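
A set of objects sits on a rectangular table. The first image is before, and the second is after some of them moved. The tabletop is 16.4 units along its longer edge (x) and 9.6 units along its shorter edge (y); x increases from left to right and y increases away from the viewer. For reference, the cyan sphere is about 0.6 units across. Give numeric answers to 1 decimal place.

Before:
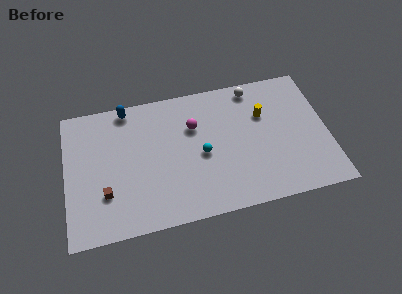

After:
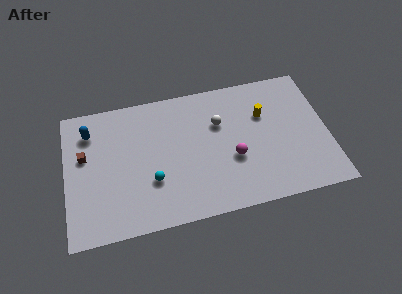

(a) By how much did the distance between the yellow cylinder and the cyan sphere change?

+3.4

They were about 4.5 units apart before and 7.9 after — 3.4 units further apart.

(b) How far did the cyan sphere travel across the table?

3.4

The cyan sphere was near (8.5, 4.4) before and (5.3, 3.2) after, so it travelled √(3.2² + 1.2²) ≈ 3.4 units.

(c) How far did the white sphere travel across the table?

3.1

The white sphere was near (12.0, 8.5) before and (9.7, 6.4) after, so it travelled √(2.3² + 2.1²) ≈ 3.1 units.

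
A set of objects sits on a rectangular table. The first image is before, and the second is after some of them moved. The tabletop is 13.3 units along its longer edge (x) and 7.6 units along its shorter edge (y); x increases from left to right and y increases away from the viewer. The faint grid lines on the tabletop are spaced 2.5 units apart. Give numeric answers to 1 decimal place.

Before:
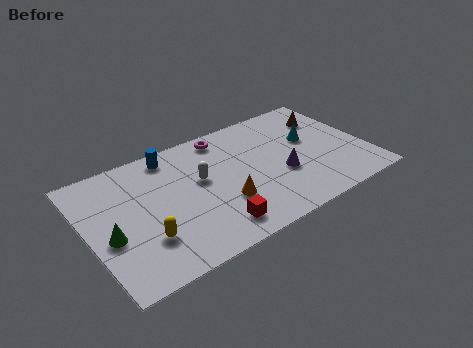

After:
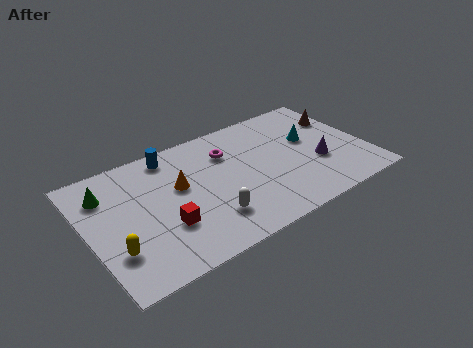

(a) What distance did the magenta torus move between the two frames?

1.1

The magenta torus moved from about (6.9, 6.6) to (6.9, 5.5), a distance of √(0.0² + 1.1²) ≈ 1.1.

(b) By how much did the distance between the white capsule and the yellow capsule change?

+0.7

They were about 3.7 units apart before and 4.4 after — 0.7 units further apart.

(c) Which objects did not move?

the blue cylinder and the cyan cone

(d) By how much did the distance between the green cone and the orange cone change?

-1.8

They were about 5.3 units apart before and 3.5 after — 1.8 units closer together.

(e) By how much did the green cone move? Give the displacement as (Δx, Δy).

(0.2, 2.6)

The green cone was at about (0.9, 3.1) and moved to about (1.1, 5.7).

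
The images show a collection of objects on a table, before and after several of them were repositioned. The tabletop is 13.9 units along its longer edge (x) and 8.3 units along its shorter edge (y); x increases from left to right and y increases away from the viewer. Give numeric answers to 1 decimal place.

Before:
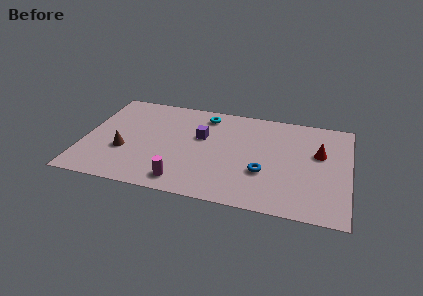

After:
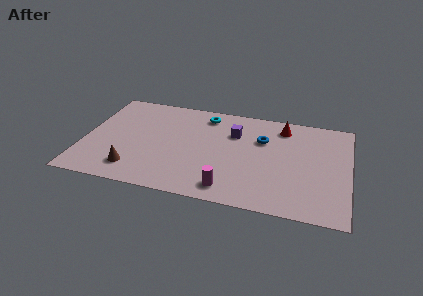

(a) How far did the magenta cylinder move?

2.4

From (5.4, 1.2) to (7.8, 1.2), the magenta cylinder covered √(2.4² + 0.0²) ≈ 2.4 units.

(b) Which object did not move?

the cyan torus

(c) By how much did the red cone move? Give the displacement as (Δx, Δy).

(-2.0, 1.8)

The red cone started near (12.3, 5.1) and ended near (10.3, 6.9).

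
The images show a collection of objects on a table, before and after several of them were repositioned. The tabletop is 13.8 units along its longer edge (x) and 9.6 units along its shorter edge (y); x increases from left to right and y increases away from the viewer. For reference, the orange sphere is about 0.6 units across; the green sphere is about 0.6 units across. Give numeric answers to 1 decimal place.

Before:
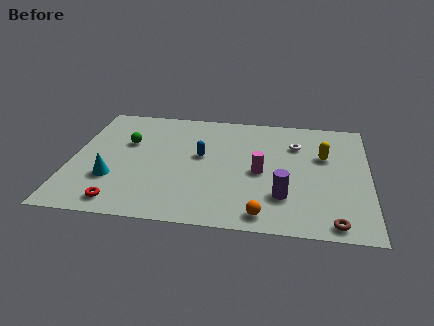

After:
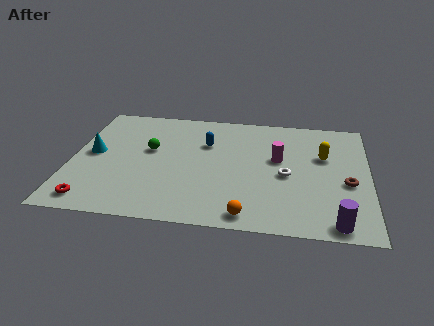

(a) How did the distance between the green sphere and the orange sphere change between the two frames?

-1.6

Before: roughly 8.2 units apart; after: 6.6. That's 1.6 units closer together.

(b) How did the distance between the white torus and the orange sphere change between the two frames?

-2.3

Before: roughly 6.0 units apart; after: 3.7. That's 2.3 units closer together.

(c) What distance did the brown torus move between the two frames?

3.2

The brown torus was near (12.2, 0.9) before and (12.8, 4.0) after, so it travelled √(0.6² + 3.1²) ≈ 3.2 units.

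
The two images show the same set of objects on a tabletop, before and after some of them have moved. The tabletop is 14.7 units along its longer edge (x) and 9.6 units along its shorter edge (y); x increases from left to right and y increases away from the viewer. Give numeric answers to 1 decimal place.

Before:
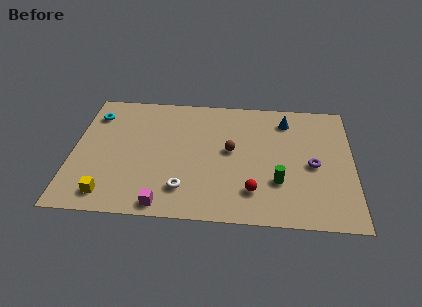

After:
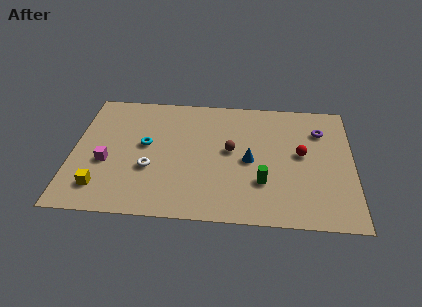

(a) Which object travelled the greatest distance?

the magenta cube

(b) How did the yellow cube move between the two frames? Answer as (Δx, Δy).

(-0.4, 0.5)

The yellow cube started near (2.0, 1.4) and ended near (1.6, 1.9).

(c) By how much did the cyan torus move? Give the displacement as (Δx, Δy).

(2.8, -2.2)

From the two frames, the cyan torus sits at roughly (1.0, 7.5) before and (3.8, 5.3) after.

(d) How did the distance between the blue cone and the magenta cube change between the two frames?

-1.8

They were about 9.3 units apart before and 7.5 after — 1.8 units closer together.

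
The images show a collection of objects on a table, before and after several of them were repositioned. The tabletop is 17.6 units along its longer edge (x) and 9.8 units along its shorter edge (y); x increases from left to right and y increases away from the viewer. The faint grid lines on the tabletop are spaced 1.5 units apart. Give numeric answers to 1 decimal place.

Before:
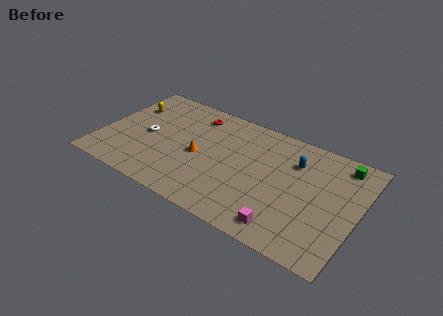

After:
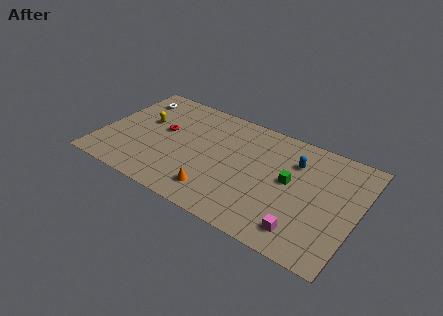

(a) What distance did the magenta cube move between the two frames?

1.2

From (13.2, 1.4) to (14.4, 1.7), the magenta cube covered √(1.2² + 0.3²) ≈ 1.2 units.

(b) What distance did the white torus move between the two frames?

3.5

The white torus was near (3.1, 4.7) before and (1.6, 7.9) after, so it travelled √(1.5² + 3.2²) ≈ 3.5 units.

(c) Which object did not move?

the blue capsule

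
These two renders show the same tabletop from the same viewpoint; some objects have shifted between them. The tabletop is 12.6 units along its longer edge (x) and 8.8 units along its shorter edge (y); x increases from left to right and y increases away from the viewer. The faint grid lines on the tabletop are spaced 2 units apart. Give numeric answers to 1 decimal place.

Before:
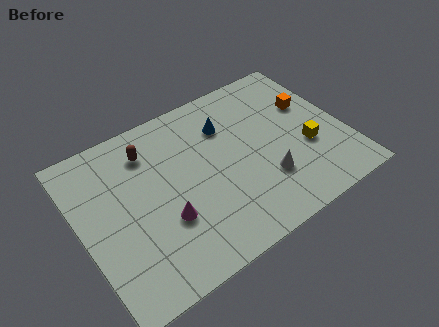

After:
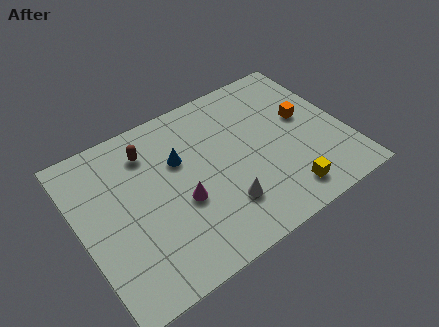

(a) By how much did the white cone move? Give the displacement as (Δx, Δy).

(-2.1, -0.3)

The white cone started near (8.5, 2.6) and ended near (6.4, 2.3).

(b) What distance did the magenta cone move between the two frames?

1.0

From (3.7, 3.0) to (4.6, 3.5), the magenta cone covered √(0.9² + 0.5²) ≈ 1.0 units.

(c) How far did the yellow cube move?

2.4

From (10.7, 3.3) to (9.2, 1.4), the yellow cube covered √(1.5² + 1.9²) ≈ 2.4 units.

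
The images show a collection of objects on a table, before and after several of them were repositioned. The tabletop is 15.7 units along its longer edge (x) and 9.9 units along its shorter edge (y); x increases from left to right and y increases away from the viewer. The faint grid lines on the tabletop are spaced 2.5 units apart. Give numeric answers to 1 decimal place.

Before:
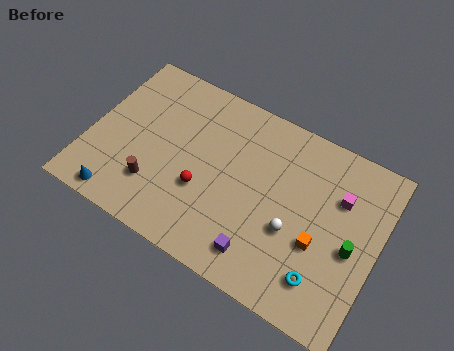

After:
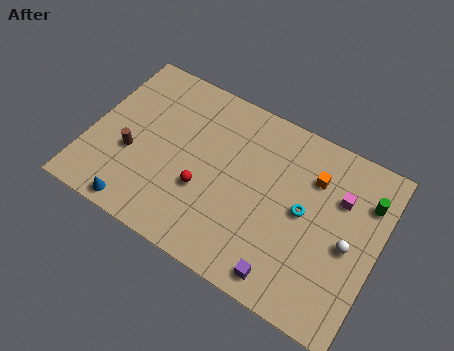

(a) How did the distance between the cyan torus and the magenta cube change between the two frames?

-2.3

Before: roughly 4.7 units apart; after: 2.4. That's 2.3 units closer together.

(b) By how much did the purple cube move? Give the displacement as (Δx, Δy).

(1.4, -0.5)

The purple cube started near (9.9, 1.7) and ended near (11.3, 1.2).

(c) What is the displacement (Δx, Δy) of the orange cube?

(-0.8, 3.4)

From the two frames, the orange cube sits at roughly (12.7, 3.8) before and (11.9, 7.2) after.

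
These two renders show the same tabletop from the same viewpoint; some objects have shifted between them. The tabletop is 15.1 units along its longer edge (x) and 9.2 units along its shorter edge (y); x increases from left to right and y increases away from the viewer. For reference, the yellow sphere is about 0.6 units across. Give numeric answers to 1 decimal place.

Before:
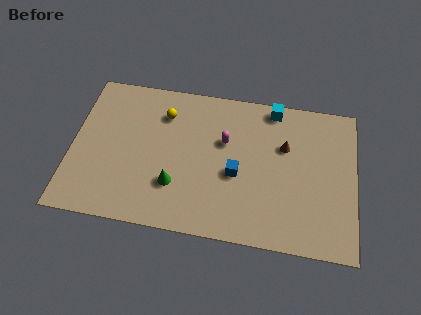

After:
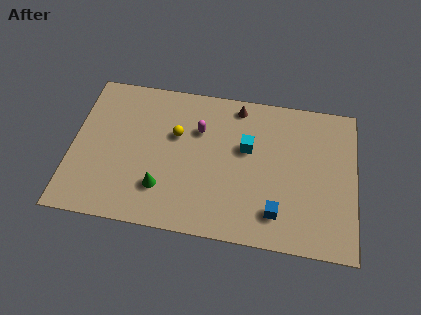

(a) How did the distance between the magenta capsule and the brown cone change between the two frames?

-0.5

They were about 3.2 units apart before and 2.7 after — 0.5 units closer together.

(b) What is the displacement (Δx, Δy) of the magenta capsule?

(-1.4, 0.5)

The magenta capsule was at about (8.1, 5.8) and moved to about (6.7, 6.3).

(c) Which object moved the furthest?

the brown cone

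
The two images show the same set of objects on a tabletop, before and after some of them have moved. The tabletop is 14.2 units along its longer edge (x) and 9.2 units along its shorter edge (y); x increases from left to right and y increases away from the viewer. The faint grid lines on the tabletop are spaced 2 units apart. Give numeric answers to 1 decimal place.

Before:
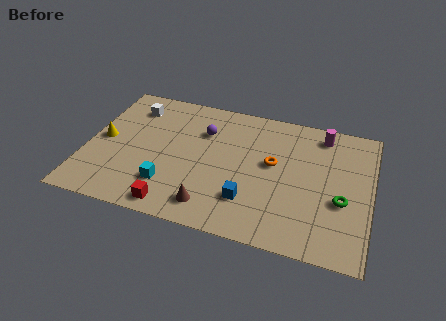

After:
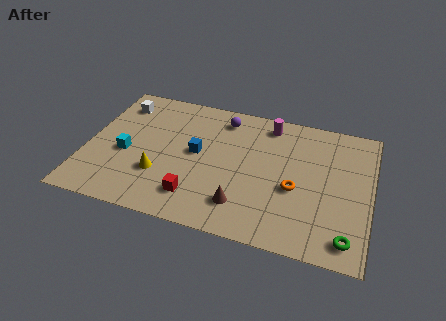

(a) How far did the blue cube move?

3.8

From (8.3, 2.4) to (5.5, 4.9), the blue cube covered √(2.8² + 2.5²) ≈ 3.8 units.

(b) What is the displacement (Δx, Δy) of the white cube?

(-0.7, 0.1)

The white cube was at about (2.0, 7.3) and moved to about (1.3, 7.4).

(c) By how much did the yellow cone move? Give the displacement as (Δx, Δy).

(3.0, -1.7)

The yellow cone was at about (0.8, 4.6) and moved to about (3.8, 2.9).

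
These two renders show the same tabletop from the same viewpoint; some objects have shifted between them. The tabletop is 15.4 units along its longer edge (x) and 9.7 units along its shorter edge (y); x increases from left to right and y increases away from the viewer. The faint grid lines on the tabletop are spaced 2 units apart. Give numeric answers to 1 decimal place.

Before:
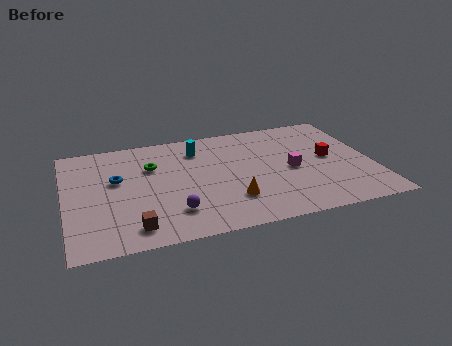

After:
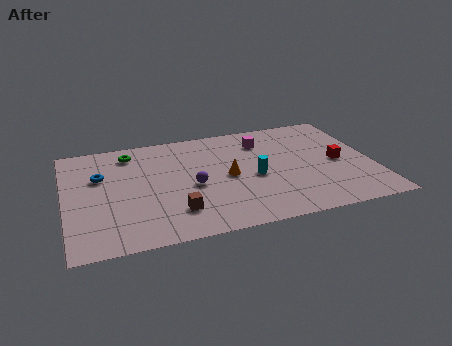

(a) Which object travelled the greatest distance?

the cyan cylinder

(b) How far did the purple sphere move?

2.3

From (5.2, 2.3) to (6.3, 4.3), the purple sphere covered √(1.1² + 2.0²) ≈ 2.3 units.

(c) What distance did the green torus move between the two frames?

1.8

The green torus moved from about (4.4, 6.6) to (3.4, 8.1), a distance of √(1.0² + 1.5²) ≈ 1.8.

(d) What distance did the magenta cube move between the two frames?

3.2

From (11.3, 4.5) to (10.1, 7.5), the magenta cube covered √(1.2² + 3.0²) ≈ 3.2 units.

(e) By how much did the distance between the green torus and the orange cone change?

+0.4

Before: roughly 5.4 units apart; after: 5.8. That's 0.4 units further apart.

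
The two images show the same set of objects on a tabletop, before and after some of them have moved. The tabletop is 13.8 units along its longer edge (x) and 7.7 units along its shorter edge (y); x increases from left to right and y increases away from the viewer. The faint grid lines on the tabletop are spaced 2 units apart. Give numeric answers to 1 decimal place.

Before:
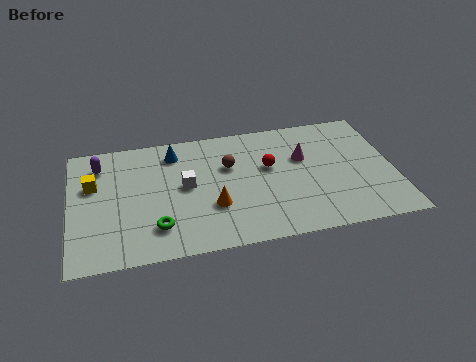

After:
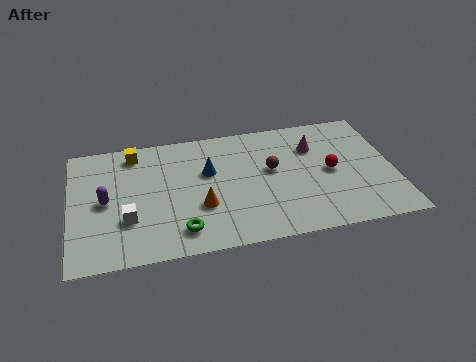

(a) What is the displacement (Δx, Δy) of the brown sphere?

(1.8, -0.6)

The brown sphere was at about (6.8, 5.0) and moved to about (8.6, 4.4).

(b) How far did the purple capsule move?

2.3

The purple capsule was near (1.3, 6.1) before and (1.5, 3.8) after, so it travelled √(0.2² + 2.3²) ≈ 2.3 units.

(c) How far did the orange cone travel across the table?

0.5

From (6.0, 2.6) to (5.5, 2.7), the orange cone covered √(0.5² + 0.1²) ≈ 0.5 units.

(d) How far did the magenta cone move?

0.8

The magenta cone was near (10.0, 4.9) before and (10.5, 5.5) after, so it travelled √(0.5² + 0.6²) ≈ 0.8 units.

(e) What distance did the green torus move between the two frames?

1.1

From (3.6, 1.8) to (4.6, 1.4), the green torus covered √(1.0² + 0.4²) ≈ 1.1 units.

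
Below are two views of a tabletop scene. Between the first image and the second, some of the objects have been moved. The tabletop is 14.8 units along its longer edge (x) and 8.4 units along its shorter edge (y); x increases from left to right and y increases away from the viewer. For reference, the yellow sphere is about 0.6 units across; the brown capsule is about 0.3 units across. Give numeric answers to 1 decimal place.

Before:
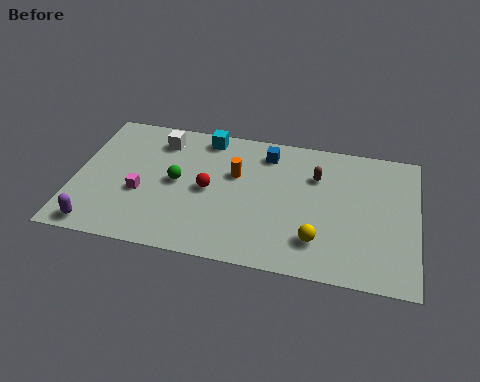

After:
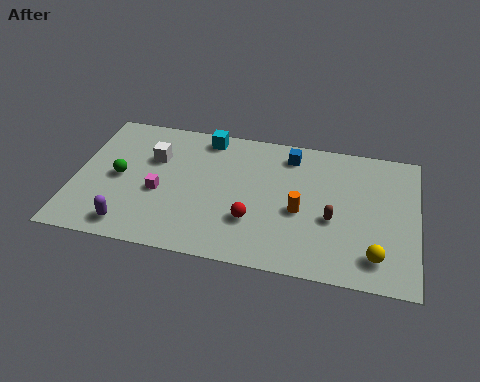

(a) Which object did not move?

the cyan cube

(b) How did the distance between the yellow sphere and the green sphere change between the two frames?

+4.9

They were about 6.6 units apart before and 11.5 after — 4.9 units further apart.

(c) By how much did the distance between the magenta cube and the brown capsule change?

-0.4

Before: roughly 7.9 units apart; after: 7.5. That's 0.4 units closer together.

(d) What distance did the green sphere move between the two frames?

2.5

The green sphere was near (4.4, 4.3) before and (1.9, 4.1) after, so it travelled √(2.5² + 0.2²) ≈ 2.5 units.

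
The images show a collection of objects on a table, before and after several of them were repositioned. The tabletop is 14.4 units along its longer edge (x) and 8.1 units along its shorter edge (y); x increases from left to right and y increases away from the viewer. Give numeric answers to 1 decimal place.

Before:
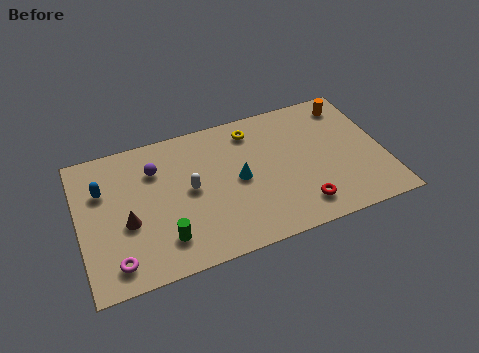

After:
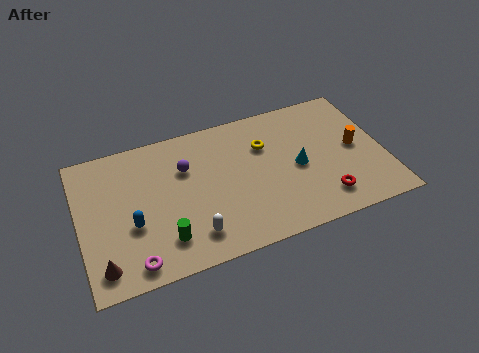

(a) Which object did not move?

the green cylinder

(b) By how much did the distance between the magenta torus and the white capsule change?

-1.8

They were about 4.7 units apart before and 2.9 after — 1.8 units closer together.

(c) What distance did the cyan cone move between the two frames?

2.8

The cyan cone moved from about (7.5, 4.0) to (10.3, 3.8), a distance of √(2.8² + 0.2²) ≈ 2.8.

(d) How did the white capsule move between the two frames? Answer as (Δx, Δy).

(-0.1, -2.6)

The white capsule started near (5.2, 4.2) and ended near (5.1, 1.6).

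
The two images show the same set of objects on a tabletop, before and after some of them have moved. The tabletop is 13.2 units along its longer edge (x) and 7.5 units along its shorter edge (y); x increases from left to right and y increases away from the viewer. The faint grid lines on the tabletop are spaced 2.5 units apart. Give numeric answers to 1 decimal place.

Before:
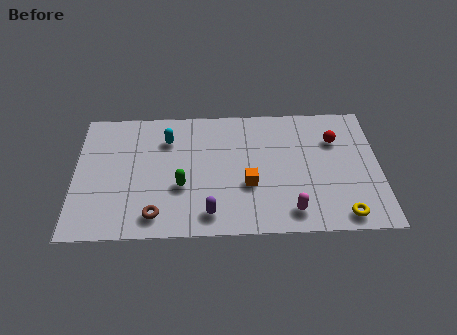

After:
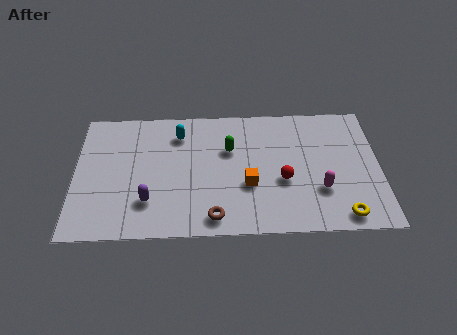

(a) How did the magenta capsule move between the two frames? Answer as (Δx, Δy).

(1.3, 1.2)

From the two frames, the magenta capsule sits at roughly (9.3, 1.2) before and (10.6, 2.4) after.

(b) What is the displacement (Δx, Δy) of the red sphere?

(-2.3, -2.3)

The red sphere was at about (11.3, 5.3) and moved to about (9.0, 3.0).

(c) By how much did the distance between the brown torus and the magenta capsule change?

-1.0

They were about 5.8 units apart before and 4.8 after — 1.0 units closer together.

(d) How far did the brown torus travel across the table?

2.5

The brown torus moved from about (3.5, 1.2) to (6.0, 1.0), a distance of √(2.5² + 0.2²) ≈ 2.5.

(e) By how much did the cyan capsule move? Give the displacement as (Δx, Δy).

(0.5, 0.3)

The cyan capsule started near (4.0, 5.6) and ended near (4.5, 5.9).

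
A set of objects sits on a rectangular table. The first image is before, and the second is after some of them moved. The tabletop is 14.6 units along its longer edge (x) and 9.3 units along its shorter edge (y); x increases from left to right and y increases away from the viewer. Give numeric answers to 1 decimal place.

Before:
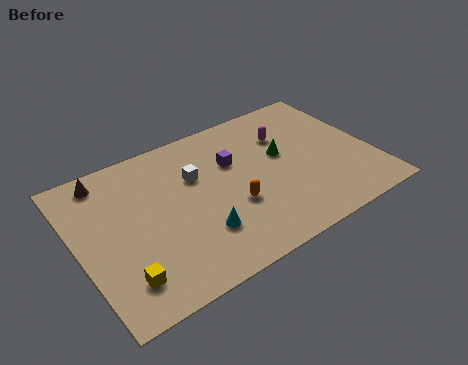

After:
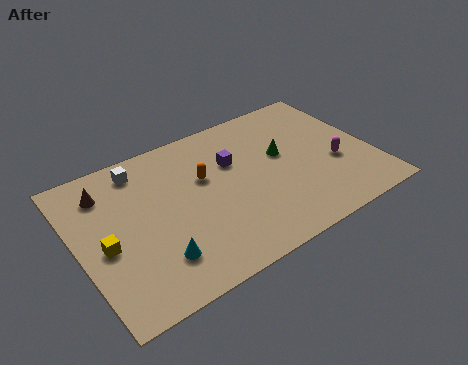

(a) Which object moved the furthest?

the magenta capsule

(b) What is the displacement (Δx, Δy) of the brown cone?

(-0.1, -0.8)

The brown cone started near (1.8, 8.1) and ended near (1.7, 7.3).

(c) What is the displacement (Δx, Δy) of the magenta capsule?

(2.0, -3.0)

From the two frames, the magenta capsule sits at roughly (10.7, 6.6) before and (12.7, 3.6) after.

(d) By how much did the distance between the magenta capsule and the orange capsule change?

+2.1

They were about 4.6 units apart before and 6.7 after — 2.1 units further apart.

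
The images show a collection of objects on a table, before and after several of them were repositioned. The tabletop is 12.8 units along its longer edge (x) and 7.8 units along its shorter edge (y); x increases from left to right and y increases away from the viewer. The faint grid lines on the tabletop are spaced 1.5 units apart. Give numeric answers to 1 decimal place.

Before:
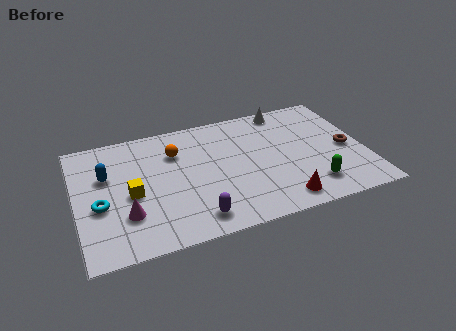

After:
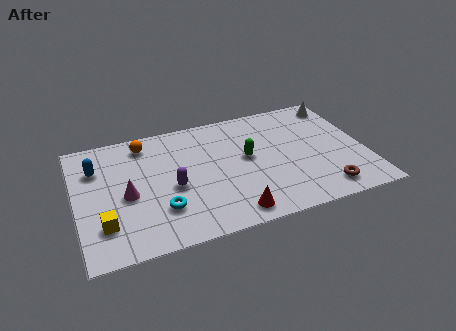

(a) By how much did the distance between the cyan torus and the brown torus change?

-3.8

The distance was about 11.0 in the first image and 7.2 in the second, so they moved 3.8 units closer together.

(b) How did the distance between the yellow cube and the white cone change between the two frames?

+3.9

Before: roughly 8.0 units apart; after: 11.9. That's 3.9 units further apart.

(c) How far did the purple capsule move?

2.3

The purple capsule was near (5.0, 1.2) before and (4.2, 3.4) after, so it travelled √(0.8² + 2.2²) ≈ 2.3 units.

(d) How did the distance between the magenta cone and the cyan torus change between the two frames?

+0.5

They were about 1.4 units apart before and 1.9 after — 0.5 units further apart.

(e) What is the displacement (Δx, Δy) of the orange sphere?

(-1.3, 1.0)

The orange sphere was at about (4.5, 5.6) and moved to about (3.2, 6.6).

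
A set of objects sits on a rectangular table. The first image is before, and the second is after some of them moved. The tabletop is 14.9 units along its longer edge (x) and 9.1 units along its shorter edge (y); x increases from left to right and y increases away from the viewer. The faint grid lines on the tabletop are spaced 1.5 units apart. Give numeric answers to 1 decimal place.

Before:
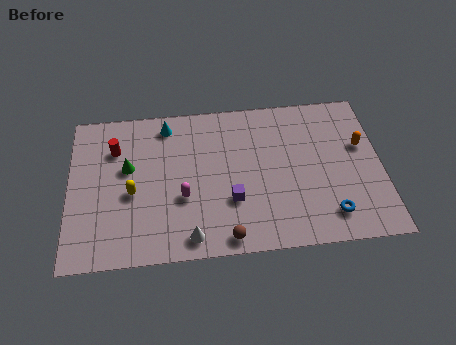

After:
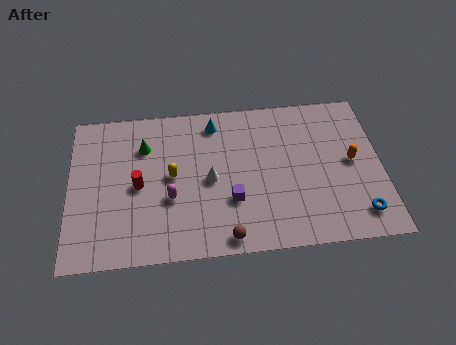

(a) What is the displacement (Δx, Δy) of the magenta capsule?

(-0.6, 0.0)

The magenta capsule started near (5.4, 3.4) and ended near (4.8, 3.4).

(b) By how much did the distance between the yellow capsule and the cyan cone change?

-0.6

They were about 4.3 units apart before and 3.7 after — 0.6 units closer together.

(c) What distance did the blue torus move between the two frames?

1.4

The blue torus was near (12.3, 1.7) before and (13.7, 1.6) after, so it travelled √(1.4² + 0.1²) ≈ 1.4 units.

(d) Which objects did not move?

the purple cube and the brown sphere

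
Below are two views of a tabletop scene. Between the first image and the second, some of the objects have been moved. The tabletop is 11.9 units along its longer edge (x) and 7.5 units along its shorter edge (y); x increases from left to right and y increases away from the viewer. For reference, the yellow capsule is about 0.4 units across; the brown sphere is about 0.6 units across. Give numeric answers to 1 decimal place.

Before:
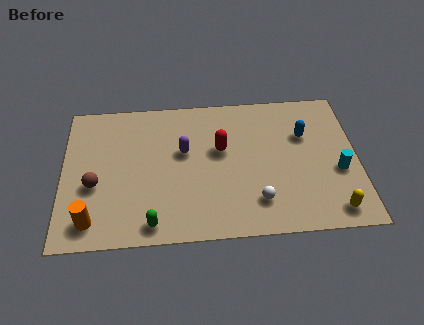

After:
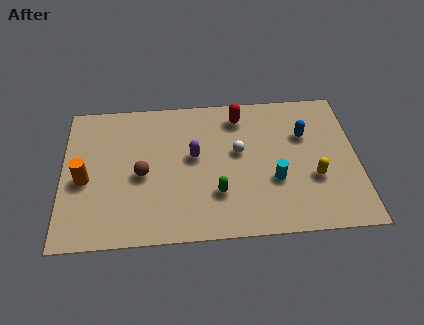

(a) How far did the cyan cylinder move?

2.6

From (11.1, 3.0) to (8.5, 2.7), the cyan cylinder covered √(2.6² + 0.3²) ≈ 2.6 units.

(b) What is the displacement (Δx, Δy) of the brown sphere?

(1.9, 0.4)

The brown sphere started near (1.3, 3.0) and ended near (3.2, 3.4).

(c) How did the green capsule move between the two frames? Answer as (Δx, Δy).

(2.6, 1.3)

From the two frames, the green capsule sits at roughly (3.6, 0.9) before and (6.2, 2.2) after.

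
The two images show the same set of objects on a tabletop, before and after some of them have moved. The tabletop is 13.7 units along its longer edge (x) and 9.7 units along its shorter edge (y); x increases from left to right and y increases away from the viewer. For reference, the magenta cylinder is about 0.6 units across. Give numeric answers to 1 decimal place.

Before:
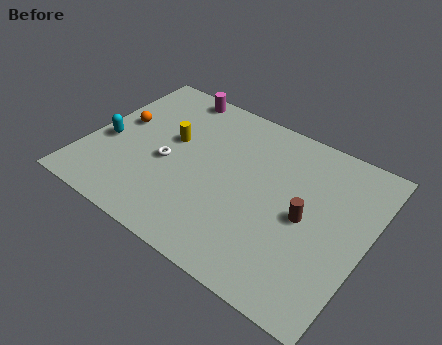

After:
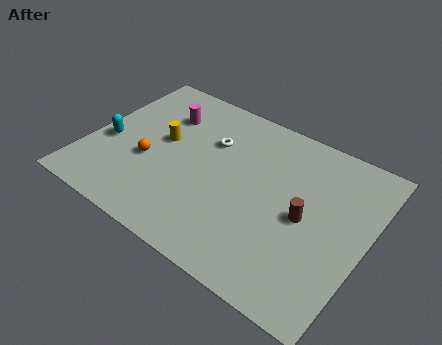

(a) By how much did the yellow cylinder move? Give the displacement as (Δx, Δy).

(-0.4, -0.3)

The yellow cylinder was at about (3.9, 5.7) and moved to about (3.5, 5.4).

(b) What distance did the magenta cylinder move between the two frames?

1.7

From (3.4, 8.8) to (3.2, 7.1), the magenta cylinder covered √(0.2² + 1.7²) ≈ 1.7 units.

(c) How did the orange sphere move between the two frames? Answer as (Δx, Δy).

(1.8, -1.7)

From the two frames, the orange sphere sits at roughly (1.3, 5.5) before and (3.1, 3.8) after.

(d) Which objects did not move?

the brown cylinder and the cyan capsule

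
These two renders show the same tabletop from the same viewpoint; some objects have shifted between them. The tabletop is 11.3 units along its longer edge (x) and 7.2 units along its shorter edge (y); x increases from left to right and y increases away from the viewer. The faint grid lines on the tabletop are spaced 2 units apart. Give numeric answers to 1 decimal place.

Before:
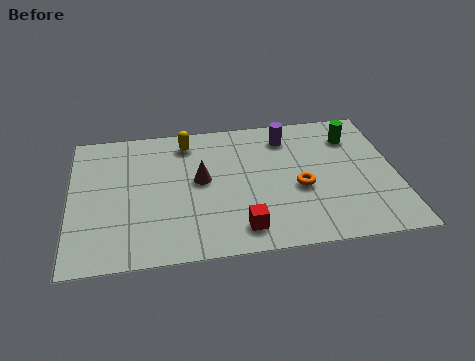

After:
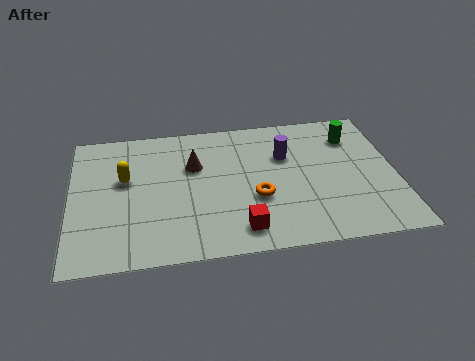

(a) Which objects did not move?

the red cube and the green cylinder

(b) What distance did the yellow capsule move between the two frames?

2.8

The yellow capsule was near (4.1, 6.0) before and (1.9, 4.3) after, so it travelled √(2.2² + 1.7²) ≈ 2.8 units.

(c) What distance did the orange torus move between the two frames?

1.5

The orange torus moved from about (7.9, 3.0) to (6.4, 2.7), a distance of √(1.5² + 0.3²) ≈ 1.5.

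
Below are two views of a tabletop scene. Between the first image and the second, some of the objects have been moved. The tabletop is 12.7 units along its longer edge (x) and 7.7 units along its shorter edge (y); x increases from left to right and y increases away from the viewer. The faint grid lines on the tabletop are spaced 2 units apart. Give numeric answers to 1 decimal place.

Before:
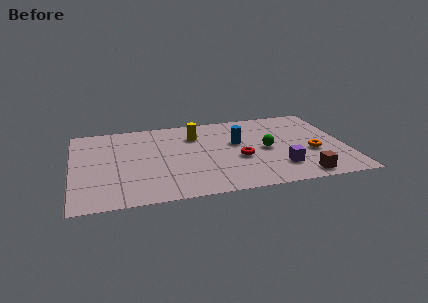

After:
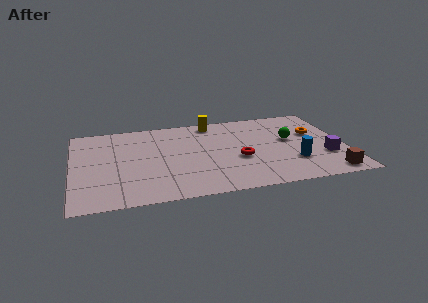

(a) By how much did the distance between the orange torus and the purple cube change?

+0.4

They were about 1.9 units apart before and 2.3 after — 0.4 units further apart.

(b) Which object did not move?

the red torus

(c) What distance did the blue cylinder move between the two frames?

3.4

From (7.7, 4.6) to (10.2, 2.3), the blue cylinder covered √(2.5² + 2.3²) ≈ 3.4 units.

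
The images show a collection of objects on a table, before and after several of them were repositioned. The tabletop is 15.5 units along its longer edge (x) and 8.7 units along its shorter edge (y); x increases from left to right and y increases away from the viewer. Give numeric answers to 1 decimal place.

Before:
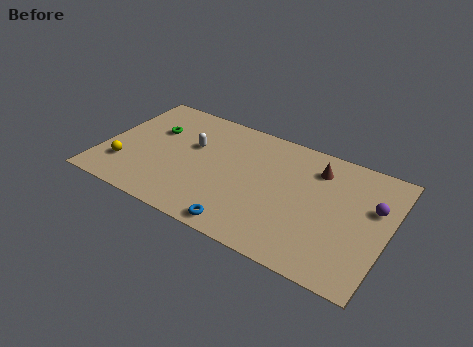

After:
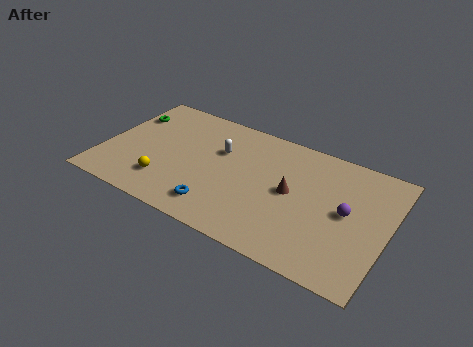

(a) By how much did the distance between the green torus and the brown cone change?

+0.6

The distance was about 9.0 in the first image and 9.6 in the second, so they moved 0.6 units further apart.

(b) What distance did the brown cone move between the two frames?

2.5

From (11.4, 6.8) to (10.3, 4.5), the brown cone covered √(1.1² + 2.3²) ≈ 2.5 units.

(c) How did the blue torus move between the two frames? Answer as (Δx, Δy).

(-1.5, 0.7)

The blue torus was at about (8.2, 0.9) and moved to about (6.7, 1.6).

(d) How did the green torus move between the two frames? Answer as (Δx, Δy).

(-1.6, 0.6)

The green torus started near (2.5, 5.7) and ended near (0.9, 6.3).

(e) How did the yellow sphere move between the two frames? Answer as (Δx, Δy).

(2.3, -0.2)

The yellow sphere was at about (1.4, 2.3) and moved to about (3.7, 2.1).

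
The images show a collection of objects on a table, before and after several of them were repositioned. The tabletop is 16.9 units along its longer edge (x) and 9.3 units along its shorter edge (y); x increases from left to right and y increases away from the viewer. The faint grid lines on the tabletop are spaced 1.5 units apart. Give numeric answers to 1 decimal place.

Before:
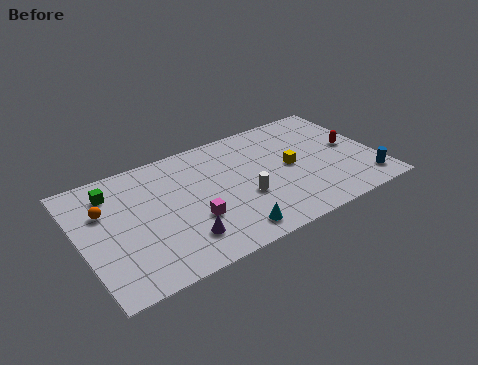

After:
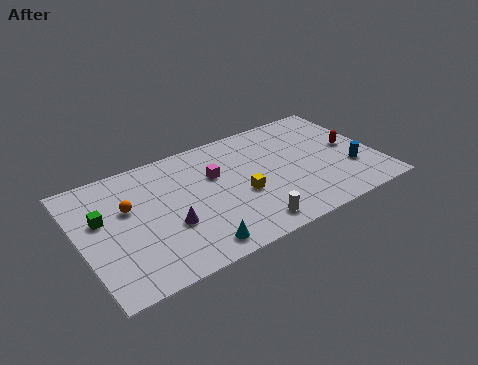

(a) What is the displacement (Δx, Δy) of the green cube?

(-0.8, -1.7)

From the two frames, the green cube sits at roughly (2.1, 7.4) before and (1.3, 5.7) after.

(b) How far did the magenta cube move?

3.3

The magenta cube moved from about (6.1, 3.2) to (7.8, 6.0), a distance of √(1.7² + 2.8²) ≈ 3.3.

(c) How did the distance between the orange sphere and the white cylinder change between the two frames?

-0.4

Before: roughly 8.1 units apart; after: 7.7. That's 0.4 units closer together.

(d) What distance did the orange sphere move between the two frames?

1.4

From (1.5, 6.2) to (2.8, 5.8), the orange sphere covered √(1.3² + 0.4²) ≈ 1.4 units.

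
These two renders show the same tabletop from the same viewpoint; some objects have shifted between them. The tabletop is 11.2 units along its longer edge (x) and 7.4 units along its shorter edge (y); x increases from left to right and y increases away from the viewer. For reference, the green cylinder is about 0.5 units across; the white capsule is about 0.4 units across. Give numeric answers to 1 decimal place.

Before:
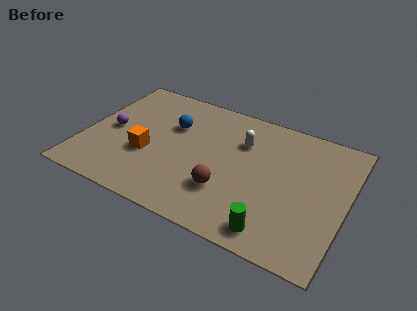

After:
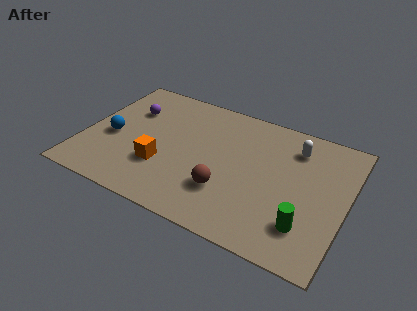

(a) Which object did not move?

the brown sphere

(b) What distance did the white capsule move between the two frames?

2.3

The white capsule moved from about (6.6, 5.2) to (8.8, 5.8), a distance of √(2.2² + 0.6²) ≈ 2.3.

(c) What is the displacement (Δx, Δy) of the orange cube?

(0.7, -0.4)

The orange cube started near (2.8, 2.8) and ended near (3.5, 2.4).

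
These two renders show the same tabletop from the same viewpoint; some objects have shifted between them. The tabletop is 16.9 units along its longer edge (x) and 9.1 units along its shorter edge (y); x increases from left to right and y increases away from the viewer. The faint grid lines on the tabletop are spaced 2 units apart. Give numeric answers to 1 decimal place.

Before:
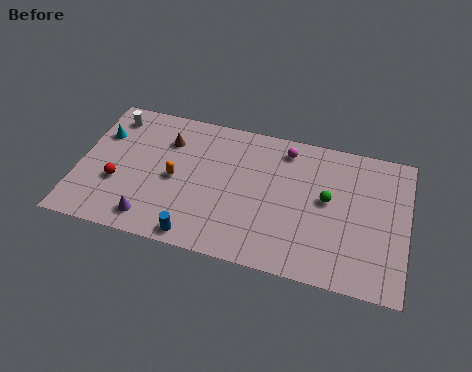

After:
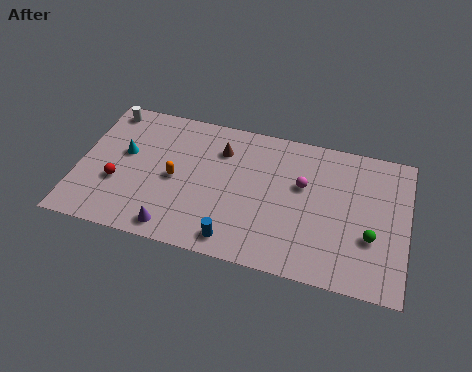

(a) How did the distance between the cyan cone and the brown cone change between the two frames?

+1.7

Before: roughly 3.4 units apart; after: 5.1. That's 1.7 units further apart.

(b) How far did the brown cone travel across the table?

2.8

The brown cone was near (4.4, 6.7) before and (7.2, 6.8) after, so it travelled √(2.8² + 0.1²) ≈ 2.8 units.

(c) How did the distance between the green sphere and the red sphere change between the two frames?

+2.2

Before: roughly 10.8 units apart; after: 13.0. That's 2.2 units further apart.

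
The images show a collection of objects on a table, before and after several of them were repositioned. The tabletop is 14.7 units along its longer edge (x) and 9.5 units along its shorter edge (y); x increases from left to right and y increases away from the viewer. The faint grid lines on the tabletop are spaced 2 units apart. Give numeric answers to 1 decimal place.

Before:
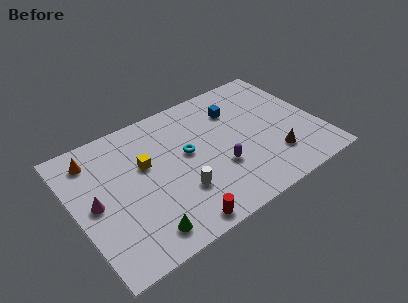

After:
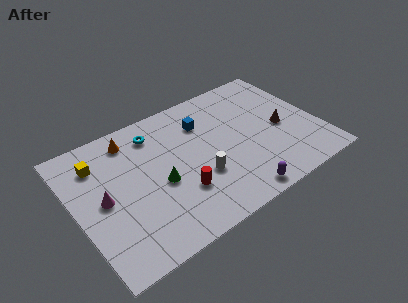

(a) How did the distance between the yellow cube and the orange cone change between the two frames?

-1.2

Before: roughly 3.4 units apart; after: 2.2. That's 1.2 units closer together.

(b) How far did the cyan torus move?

2.9

The cyan torus moved from about (6.8, 5.3) to (5.2, 7.7), a distance of √(1.6² + 2.4²) ≈ 2.9.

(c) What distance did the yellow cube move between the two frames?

3.0

The yellow cube was near (4.3, 5.8) before and (1.7, 7.3) after, so it travelled √(2.6² + 1.5²) ≈ 3.0 units.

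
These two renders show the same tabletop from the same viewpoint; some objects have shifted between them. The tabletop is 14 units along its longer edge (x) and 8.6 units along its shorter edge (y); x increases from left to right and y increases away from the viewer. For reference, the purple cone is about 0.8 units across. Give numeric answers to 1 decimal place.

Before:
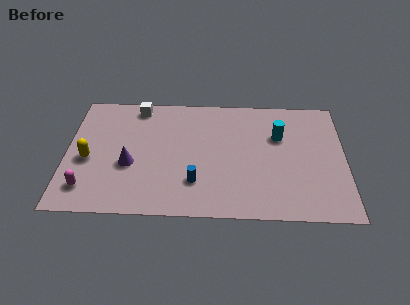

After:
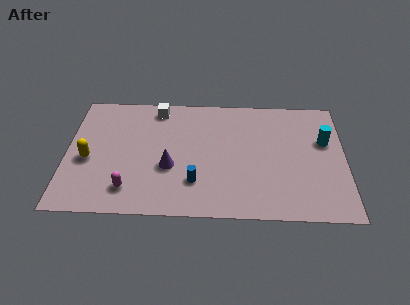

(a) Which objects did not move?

the blue cylinder and the yellow capsule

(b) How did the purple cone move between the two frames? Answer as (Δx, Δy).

(2.0, -0.1)

From the two frames, the purple cone sits at roughly (3.2, 3.4) before and (5.2, 3.3) after.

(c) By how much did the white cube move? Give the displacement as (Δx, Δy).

(1.0, -0.1)

The white cube started near (3.5, 7.6) and ended near (4.5, 7.5).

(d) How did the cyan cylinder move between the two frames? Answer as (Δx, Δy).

(2.3, -0.3)

The cyan cylinder started near (10.7, 5.7) and ended near (13.0, 5.4).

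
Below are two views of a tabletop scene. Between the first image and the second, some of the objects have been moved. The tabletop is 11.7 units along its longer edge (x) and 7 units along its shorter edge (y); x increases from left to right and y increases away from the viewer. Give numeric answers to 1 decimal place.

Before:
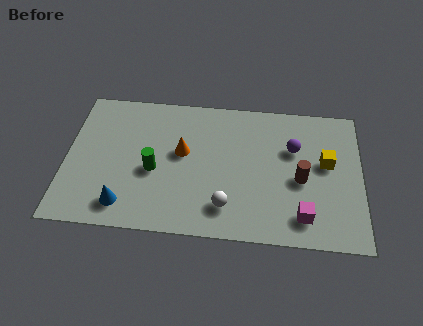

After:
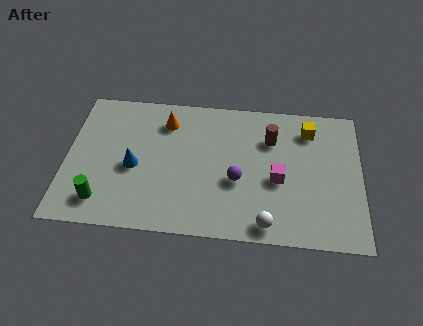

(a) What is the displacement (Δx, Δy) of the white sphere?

(1.6, -0.7)

The white sphere was at about (6.4, 1.5) and moved to about (8.0, 0.8).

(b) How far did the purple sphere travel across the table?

2.8

The purple sphere was near (9.0, 4.6) before and (6.8, 2.8) after, so it travelled √(2.2² + 1.8²) ≈ 2.8 units.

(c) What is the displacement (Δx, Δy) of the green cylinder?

(-2.0, -1.7)

From the two frames, the green cylinder sits at roughly (3.5, 3.0) before and (1.5, 1.3) after.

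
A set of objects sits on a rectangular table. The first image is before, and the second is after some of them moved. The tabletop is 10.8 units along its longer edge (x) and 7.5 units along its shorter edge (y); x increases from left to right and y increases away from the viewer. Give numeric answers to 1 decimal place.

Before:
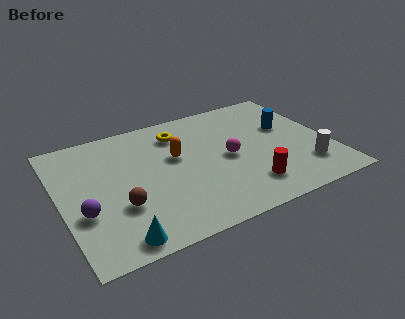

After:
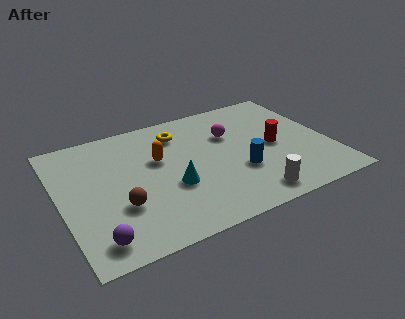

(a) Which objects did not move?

the yellow torus and the brown sphere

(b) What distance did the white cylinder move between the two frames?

2.5

The white cylinder was near (9.6, 1.8) before and (7.2, 1.0) after, so it travelled √(2.4² + 0.8²) ≈ 2.5 units.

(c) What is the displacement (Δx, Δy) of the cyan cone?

(2.4, 2.0)

From the two frames, the cyan cone sits at roughly (1.9, 0.8) before and (4.3, 2.8) after.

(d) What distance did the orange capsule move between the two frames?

0.7

The orange capsule moved from about (4.7, 4.5) to (4.0, 4.6), a distance of √(0.7² + 0.1²) ≈ 0.7.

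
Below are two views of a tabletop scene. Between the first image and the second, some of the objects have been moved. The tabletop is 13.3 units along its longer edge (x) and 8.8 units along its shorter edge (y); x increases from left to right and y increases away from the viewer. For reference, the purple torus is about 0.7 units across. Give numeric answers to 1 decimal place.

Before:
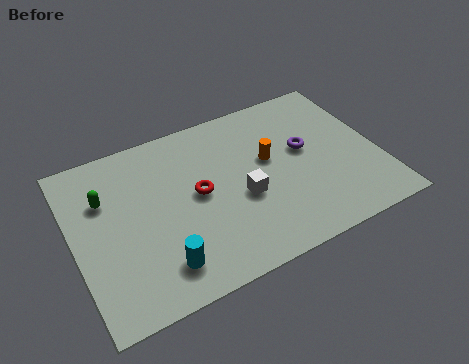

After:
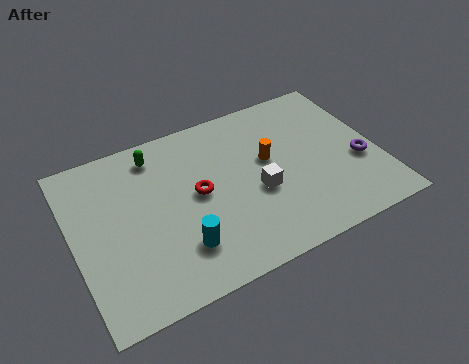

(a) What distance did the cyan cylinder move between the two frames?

1.0

The cyan cylinder moved from about (3.4, 1.7) to (4.3, 2.2), a distance of √(0.9² + 0.5²) ≈ 1.0.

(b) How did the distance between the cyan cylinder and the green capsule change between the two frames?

+0.5

They were about 4.7 units apart before and 5.2 after — 0.5 units further apart.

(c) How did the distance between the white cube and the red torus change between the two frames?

+0.6

They were about 2.1 units apart before and 2.7 after — 0.6 units further apart.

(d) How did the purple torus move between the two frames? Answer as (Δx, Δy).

(2.2, -1.6)

The purple torus was at about (10.2, 5.0) and moved to about (12.4, 3.4).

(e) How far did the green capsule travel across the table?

2.8

The green capsule was near (1.5, 6.0) before and (3.9, 7.4) after, so it travelled √(2.4² + 1.4²) ≈ 2.8 units.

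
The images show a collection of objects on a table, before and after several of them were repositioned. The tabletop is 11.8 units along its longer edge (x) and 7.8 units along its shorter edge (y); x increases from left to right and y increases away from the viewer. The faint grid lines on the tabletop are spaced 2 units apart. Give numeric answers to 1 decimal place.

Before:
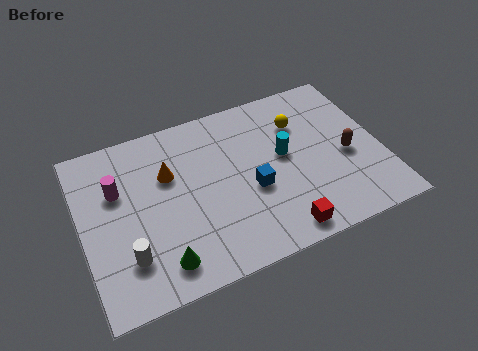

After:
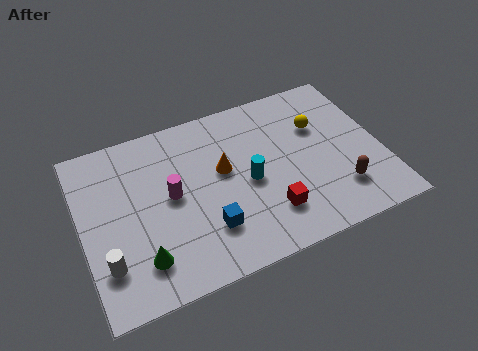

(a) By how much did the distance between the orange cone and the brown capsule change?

-2.1

They were about 7.1 units apart before and 5.0 after — 2.1 units closer together.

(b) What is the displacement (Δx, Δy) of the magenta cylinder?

(2.0, -1.0)

From the two frames, the magenta cylinder sits at roughly (1.5, 5.1) before and (3.5, 4.1) after.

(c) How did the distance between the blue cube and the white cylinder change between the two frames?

-1.2

They were about 5.1 units apart before and 3.9 after — 1.2 units closer together.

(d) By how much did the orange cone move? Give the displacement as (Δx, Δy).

(2.1, -0.6)

The orange cone started near (3.5, 5.1) and ended near (5.6, 4.5).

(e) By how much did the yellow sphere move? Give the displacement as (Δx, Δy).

(0.7, -0.4)

From the two frames, the yellow sphere sits at roughly (8.8, 5.6) before and (9.5, 5.2) after.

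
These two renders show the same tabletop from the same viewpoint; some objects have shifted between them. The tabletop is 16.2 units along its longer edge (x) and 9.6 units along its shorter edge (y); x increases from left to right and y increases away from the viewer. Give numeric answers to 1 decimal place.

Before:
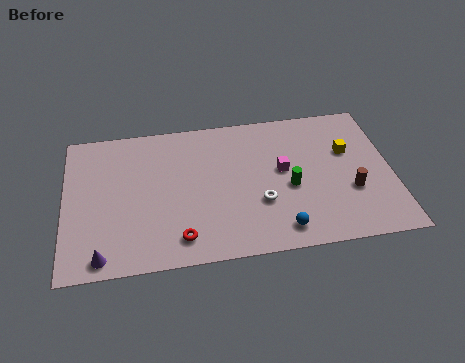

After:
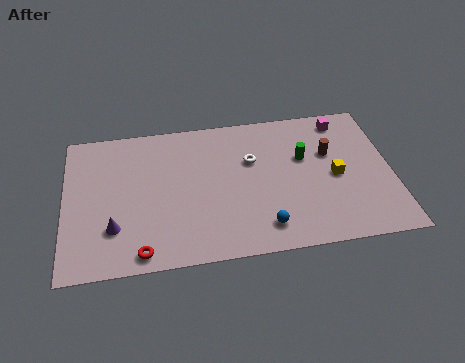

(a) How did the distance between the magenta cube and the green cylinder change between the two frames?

+1.9

They were about 1.2 units apart before and 3.1 after — 1.9 units further apart.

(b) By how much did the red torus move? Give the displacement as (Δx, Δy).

(-1.9, -0.6)

The red torus was at about (5.6, 1.6) and moved to about (3.7, 1.0).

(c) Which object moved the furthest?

the magenta cube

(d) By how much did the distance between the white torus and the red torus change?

+3.3

Before: roughly 4.3 units apart; after: 7.6. That's 3.3 units further apart.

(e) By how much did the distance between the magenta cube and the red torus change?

+6.2

Before: roughly 6.4 units apart; after: 12.6. That's 6.2 units further apart.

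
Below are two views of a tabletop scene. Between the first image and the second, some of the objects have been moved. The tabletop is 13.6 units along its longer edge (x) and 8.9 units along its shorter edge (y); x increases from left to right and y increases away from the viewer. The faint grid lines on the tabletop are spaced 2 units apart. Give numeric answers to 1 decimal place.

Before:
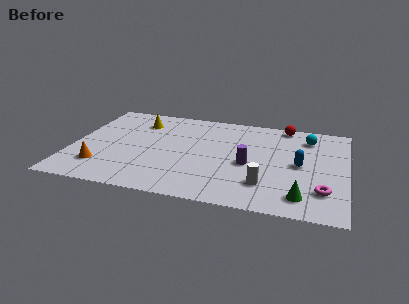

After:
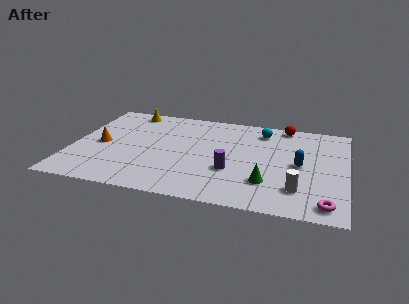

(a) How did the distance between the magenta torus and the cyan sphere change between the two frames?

+2.1

The distance was about 5.0 in the first image and 7.1 in the second, so they moved 2.1 units further apart.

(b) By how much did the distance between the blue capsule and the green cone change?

-0.4

Before: roughly 2.9 units apart; after: 2.5. That's 0.4 units closer together.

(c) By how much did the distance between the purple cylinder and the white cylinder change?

+1.5

They were about 1.9 units apart before and 3.4 after — 1.5 units further apart.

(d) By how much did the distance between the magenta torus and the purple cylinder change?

+1.0

The distance was about 4.1 in the first image and 5.1 in the second, so they moved 1.0 units further apart.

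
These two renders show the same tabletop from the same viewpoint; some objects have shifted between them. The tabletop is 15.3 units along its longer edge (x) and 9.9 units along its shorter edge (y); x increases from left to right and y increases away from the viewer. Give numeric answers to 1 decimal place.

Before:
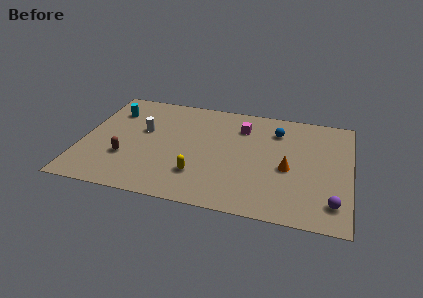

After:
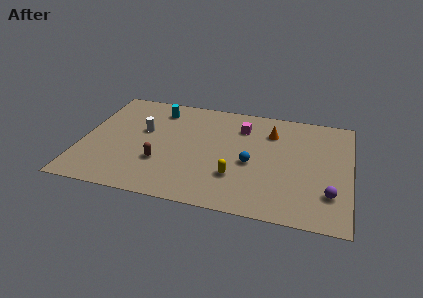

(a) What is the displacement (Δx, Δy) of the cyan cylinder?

(2.6, 0.7)

The cyan cylinder was at about (1.5, 7.4) and moved to about (4.1, 8.1).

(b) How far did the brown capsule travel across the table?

2.0

The brown capsule moved from about (2.6, 3.2) to (4.6, 3.2), a distance of √(2.0² + 0.0²) ≈ 2.0.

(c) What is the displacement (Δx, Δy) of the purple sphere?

(-0.2, 0.7)

The purple sphere was at about (14.4, 1.9) and moved to about (14.2, 2.6).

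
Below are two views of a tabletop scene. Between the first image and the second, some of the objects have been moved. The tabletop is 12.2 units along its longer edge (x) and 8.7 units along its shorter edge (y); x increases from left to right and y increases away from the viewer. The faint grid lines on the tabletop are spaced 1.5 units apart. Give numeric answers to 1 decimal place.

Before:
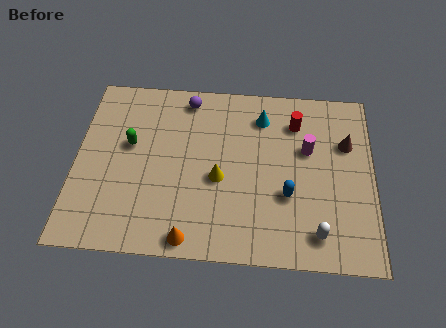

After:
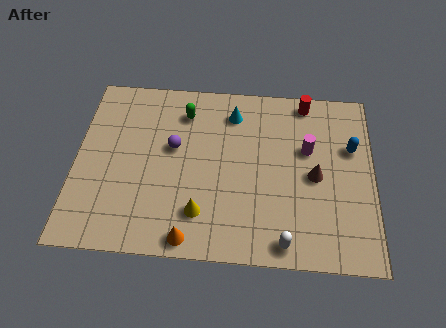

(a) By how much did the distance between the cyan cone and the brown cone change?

+0.8

The distance was about 3.7 in the first image and 4.5 in the second, so they moved 0.8 units further apart.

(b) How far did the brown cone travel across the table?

2.1

From (11.1, 5.8) to (9.8, 4.1), the brown cone covered √(1.3² + 1.7²) ≈ 2.1 units.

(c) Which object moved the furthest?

the blue capsule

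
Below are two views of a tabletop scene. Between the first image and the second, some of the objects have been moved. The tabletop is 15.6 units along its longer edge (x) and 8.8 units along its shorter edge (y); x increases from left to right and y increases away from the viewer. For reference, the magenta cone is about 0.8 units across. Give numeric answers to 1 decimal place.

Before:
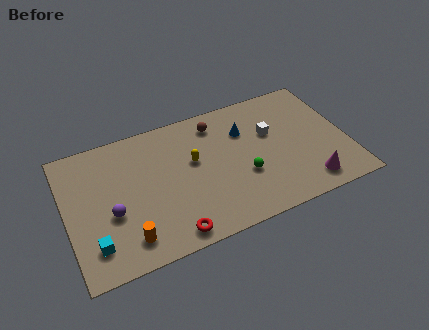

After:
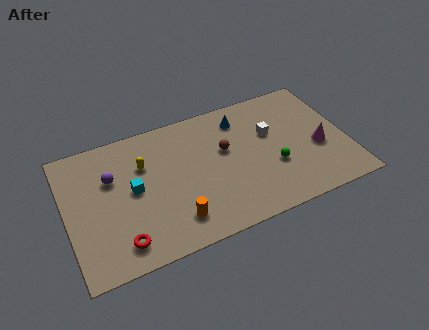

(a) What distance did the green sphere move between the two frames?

1.7

The green sphere was near (9.7, 3.2) before and (11.4, 3.2) after, so it travelled √(1.7² + 0.0²) ≈ 1.7 units.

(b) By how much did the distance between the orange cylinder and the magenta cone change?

-1.5

Before: roughly 10.0 units apart; after: 8.5. That's 1.5 units closer together.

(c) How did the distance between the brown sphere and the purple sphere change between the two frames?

-1.0

The distance was about 7.3 in the first image and 6.3 in the second, so they moved 1.0 units closer together.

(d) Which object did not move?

the white cube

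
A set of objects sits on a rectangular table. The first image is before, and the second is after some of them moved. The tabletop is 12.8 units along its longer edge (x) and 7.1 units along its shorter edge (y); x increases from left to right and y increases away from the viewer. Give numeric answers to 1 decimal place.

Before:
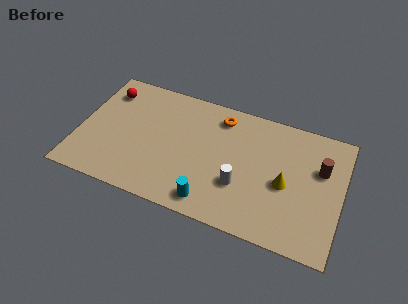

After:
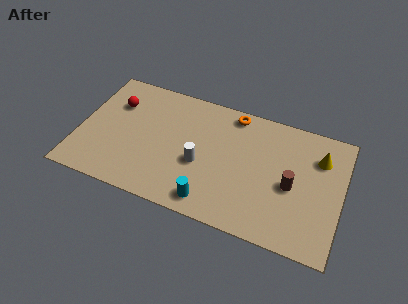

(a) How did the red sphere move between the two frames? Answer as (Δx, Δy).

(0.5, -0.6)

From the two frames, the red sphere sits at roughly (1.1, 5.6) before and (1.6, 5.0) after.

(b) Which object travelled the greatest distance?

the yellow cone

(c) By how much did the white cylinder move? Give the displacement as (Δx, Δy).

(-2.0, 0.5)

From the two frames, the white cylinder sits at roughly (8.0, 2.4) before and (6.0, 2.9) after.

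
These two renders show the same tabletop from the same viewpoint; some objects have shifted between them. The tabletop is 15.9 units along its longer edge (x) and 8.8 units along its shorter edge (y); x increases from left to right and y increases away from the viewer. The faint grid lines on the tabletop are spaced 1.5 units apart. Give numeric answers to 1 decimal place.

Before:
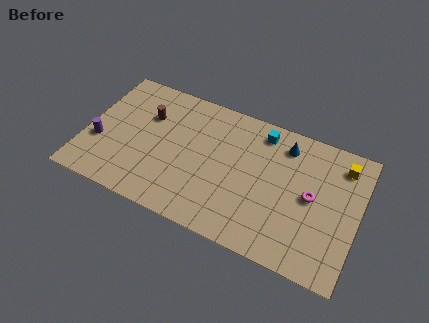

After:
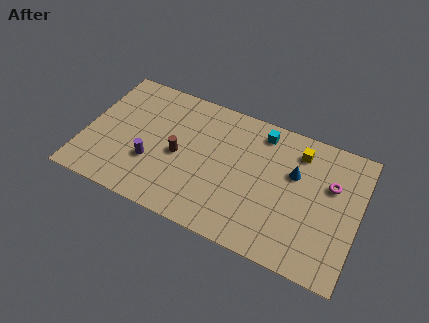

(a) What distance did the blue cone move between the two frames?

1.7

From (11.4, 7.2) to (12.1, 5.6), the blue cone covered √(0.7² + 1.6²) ≈ 1.7 units.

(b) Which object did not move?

the cyan cube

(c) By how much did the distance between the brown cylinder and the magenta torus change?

-1.1

Before: roughly 9.9 units apart; after: 8.8. That's 1.1 units closer together.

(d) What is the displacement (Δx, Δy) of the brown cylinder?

(2.1, -1.9)

The brown cylinder started near (3.4, 6.0) and ended near (5.5, 4.1).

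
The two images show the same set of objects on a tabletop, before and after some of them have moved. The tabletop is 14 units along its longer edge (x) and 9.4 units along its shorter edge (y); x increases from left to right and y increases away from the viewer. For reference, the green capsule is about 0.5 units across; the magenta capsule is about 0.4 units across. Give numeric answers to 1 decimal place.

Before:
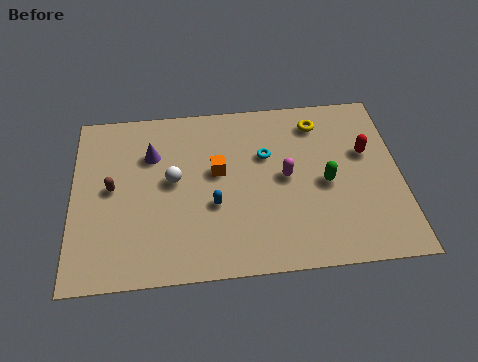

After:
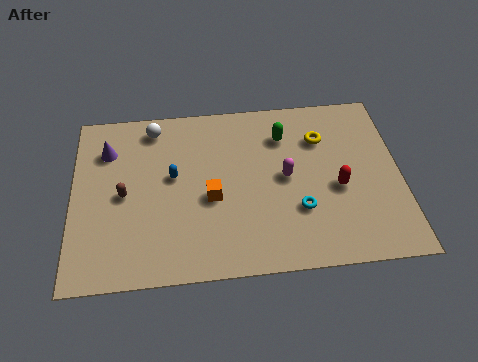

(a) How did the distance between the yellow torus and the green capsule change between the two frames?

-1.8

The distance was about 3.4 in the first image and 1.6 in the second, so they moved 1.8 units closer together.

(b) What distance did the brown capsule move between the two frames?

0.6

The brown capsule moved from about (1.7, 4.9) to (2.2, 4.5), a distance of √(0.5² + 0.4²) ≈ 0.6.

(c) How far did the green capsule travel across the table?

3.3

From (10.8, 4.3) to (9.1, 7.1), the green capsule covered √(1.7² + 2.8²) ≈ 3.3 units.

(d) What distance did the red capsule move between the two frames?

2.2

The red capsule was near (12.6, 5.8) before and (11.3, 4.0) after, so it travelled √(1.3² + 1.8²) ≈ 2.2 units.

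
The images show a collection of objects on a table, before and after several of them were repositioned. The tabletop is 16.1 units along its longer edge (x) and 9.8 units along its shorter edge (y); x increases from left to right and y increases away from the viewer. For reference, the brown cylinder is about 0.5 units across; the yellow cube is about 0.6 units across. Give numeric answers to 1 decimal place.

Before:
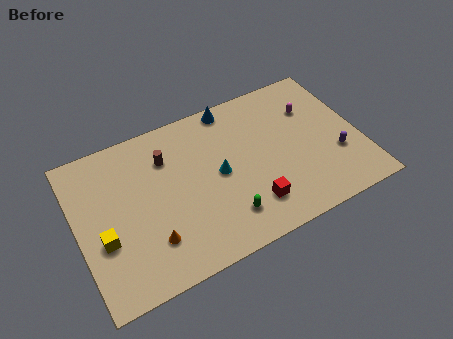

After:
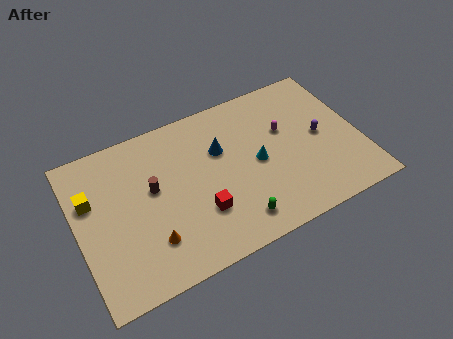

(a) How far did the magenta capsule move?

1.9

The magenta capsule moved from about (13.7, 6.9) to (12.0, 6.1), a distance of √(1.7² + 0.8²) ≈ 1.9.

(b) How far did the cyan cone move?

2.2

The cyan cone moved from about (8.0, 4.9) to (10.2, 4.7), a distance of √(2.2² + 0.2²) ≈ 2.2.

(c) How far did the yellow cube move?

2.7

The yellow cube moved from about (1.3, 3.7) to (0.9, 6.4), a distance of √(0.4² + 2.7²) ≈ 2.7.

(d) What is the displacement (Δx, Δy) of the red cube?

(-2.8, 0.8)

From the two frames, the red cube sits at roughly (9.5, 2.2) before and (6.7, 3.0) after.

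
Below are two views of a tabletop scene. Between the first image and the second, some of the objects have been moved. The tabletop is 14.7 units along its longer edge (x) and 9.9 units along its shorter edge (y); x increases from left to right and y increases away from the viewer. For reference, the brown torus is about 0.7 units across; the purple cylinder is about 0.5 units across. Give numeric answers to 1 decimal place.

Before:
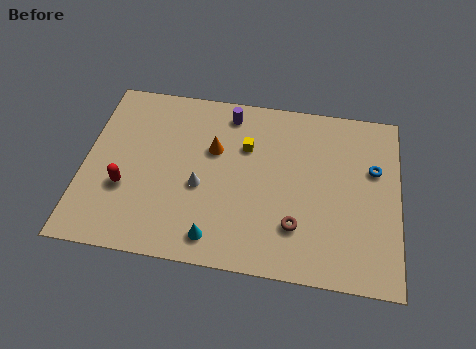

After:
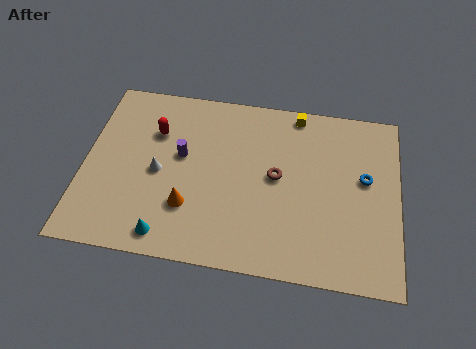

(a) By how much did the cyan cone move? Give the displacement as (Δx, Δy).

(-2.2, -0.2)

The cyan cone started near (6.3, 1.4) and ended near (4.1, 1.2).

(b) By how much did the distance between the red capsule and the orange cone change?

-0.5

They were about 4.9 units apart before and 4.4 after — 0.5 units closer together.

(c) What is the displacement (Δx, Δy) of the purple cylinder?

(-2.1, -2.8)

The purple cylinder started near (6.6, 8.5) and ended near (4.5, 5.7).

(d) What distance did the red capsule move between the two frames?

3.6

The red capsule was near (2.0, 3.5) before and (3.2, 6.9) after, so it travelled √(1.2² + 3.4²) ≈ 3.6 units.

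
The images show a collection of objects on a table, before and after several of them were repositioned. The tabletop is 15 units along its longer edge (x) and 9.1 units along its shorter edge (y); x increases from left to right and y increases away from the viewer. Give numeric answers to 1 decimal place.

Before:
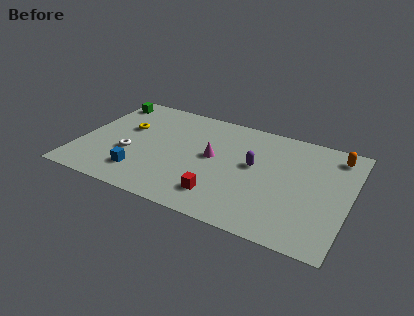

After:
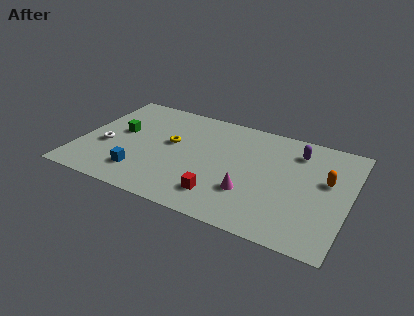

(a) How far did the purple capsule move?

3.0

The purple capsule was near (9.7, 5.1) before and (11.9, 7.2) after, so it travelled √(2.2² + 2.1²) ≈ 3.0 units.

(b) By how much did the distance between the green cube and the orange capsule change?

-1.5

The distance was about 13.1 in the first image and 11.6 in the second, so they moved 1.5 units closer together.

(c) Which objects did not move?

the red cube and the blue cube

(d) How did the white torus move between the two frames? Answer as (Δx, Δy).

(-1.4, 0.2)

From the two frames, the white torus sits at roughly (2.9, 3.4) before and (1.5, 3.6) after.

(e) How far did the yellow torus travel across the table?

2.6

The yellow torus moved from about (2.4, 5.6) to (5.0, 5.2), a distance of √(2.6² + 0.4²) ≈ 2.6.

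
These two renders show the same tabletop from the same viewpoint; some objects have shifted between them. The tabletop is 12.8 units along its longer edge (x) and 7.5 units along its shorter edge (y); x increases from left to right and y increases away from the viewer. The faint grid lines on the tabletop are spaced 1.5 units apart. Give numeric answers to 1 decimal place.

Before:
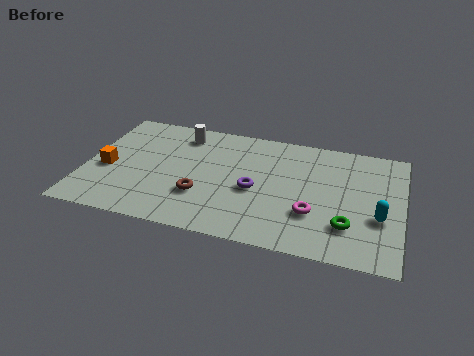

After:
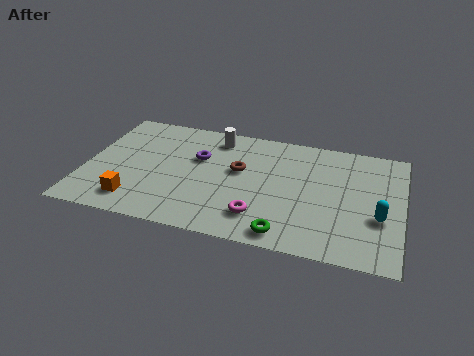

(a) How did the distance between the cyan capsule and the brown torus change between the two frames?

-1.2

The distance was about 7.1 in the first image and 5.9 in the second, so they moved 1.2 units closer together.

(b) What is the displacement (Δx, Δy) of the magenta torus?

(-2.1, -0.7)

The magenta torus started near (9.3, 2.4) and ended near (7.2, 1.7).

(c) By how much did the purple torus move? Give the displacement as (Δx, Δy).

(-2.4, 1.5)

The purple torus was at about (6.9, 3.3) and moved to about (4.5, 4.8).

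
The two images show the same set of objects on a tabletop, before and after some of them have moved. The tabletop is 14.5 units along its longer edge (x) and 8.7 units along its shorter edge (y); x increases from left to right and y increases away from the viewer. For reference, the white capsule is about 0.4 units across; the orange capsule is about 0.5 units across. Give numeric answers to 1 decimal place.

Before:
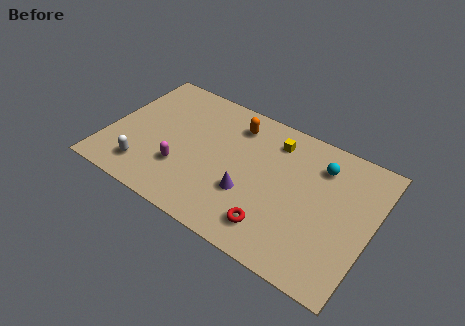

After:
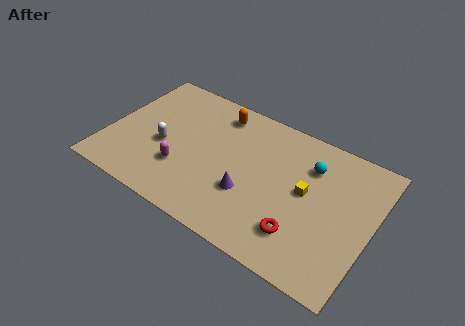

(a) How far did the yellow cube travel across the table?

3.1

The yellow cube moved from about (8.8, 7.0) to (10.9, 4.7), a distance of √(2.1² + 2.3²) ≈ 3.1.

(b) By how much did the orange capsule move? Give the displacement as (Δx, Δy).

(-1.0, 0.3)

The orange capsule started near (6.6, 7.0) and ended near (5.6, 7.3).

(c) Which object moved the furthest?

the yellow cube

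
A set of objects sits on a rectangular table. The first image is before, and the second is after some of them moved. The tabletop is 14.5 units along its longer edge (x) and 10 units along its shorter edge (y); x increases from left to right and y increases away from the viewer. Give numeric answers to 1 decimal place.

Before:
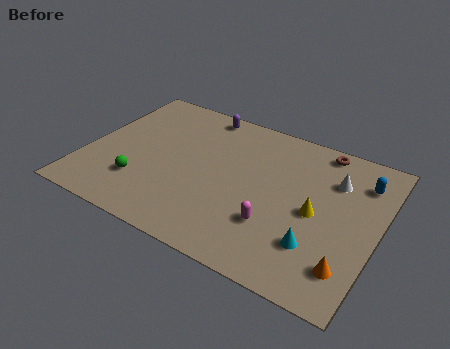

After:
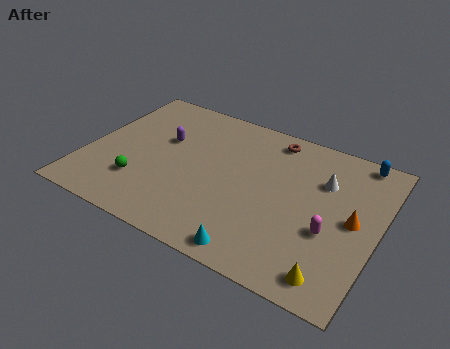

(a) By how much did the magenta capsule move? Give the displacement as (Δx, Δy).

(2.6, 0.8)

The magenta capsule started near (9.7, 3.0) and ended near (12.3, 3.8).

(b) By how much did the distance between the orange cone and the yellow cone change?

+0.5

Before: roughly 3.2 units apart; after: 3.7. That's 0.5 units further apart.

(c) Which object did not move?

the green sphere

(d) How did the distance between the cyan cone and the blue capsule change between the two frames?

+3.8

They were about 5.2 units apart before and 9.0 after — 3.8 units further apart.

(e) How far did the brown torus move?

2.4

From (11.2, 9.0) to (8.8, 8.7), the brown torus covered √(2.4² + 0.3²) ≈ 2.4 units.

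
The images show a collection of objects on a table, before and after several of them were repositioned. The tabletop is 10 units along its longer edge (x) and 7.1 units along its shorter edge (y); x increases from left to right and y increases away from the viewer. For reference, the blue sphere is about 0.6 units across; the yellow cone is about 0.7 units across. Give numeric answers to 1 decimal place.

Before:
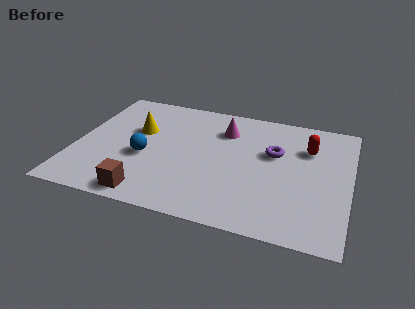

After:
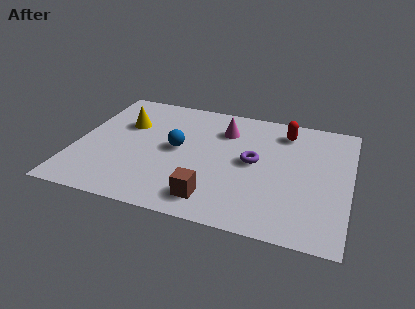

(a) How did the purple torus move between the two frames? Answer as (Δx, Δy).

(-0.7, -0.7)

The purple torus started near (7.2, 4.4) and ended near (6.5, 3.7).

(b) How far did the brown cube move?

2.3

The brown cube moved from about (2.9, 0.8) to (5.2, 1.2), a distance of √(2.3² + 0.4²) ≈ 2.3.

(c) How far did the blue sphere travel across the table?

1.4

The blue sphere moved from about (2.6, 2.9) to (3.7, 3.7), a distance of √(1.1² + 0.8²) ≈ 1.4.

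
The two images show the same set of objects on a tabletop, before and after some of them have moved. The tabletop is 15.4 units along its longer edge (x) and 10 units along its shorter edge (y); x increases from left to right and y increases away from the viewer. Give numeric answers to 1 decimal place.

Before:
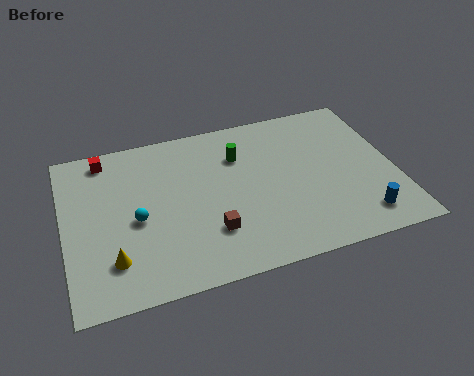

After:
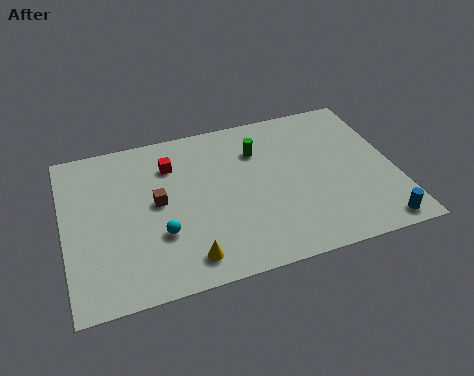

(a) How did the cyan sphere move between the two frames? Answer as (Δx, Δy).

(1.0, -1.2)

The cyan sphere started near (3.3, 4.5) and ended near (4.3, 3.3).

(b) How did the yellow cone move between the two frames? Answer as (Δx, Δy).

(3.3, -0.9)

From the two frames, the yellow cone sits at roughly (2.1, 2.4) before and (5.4, 1.5) after.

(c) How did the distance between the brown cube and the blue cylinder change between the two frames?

+3.8

Before: roughly 7.0 units apart; after: 10.8. That's 3.8 units further apart.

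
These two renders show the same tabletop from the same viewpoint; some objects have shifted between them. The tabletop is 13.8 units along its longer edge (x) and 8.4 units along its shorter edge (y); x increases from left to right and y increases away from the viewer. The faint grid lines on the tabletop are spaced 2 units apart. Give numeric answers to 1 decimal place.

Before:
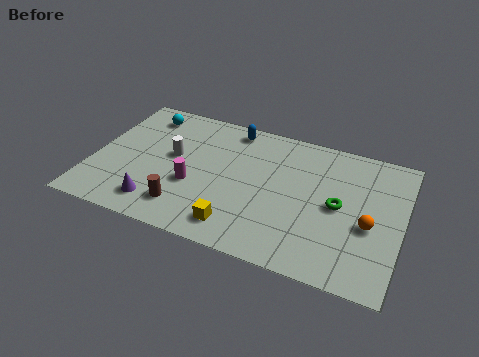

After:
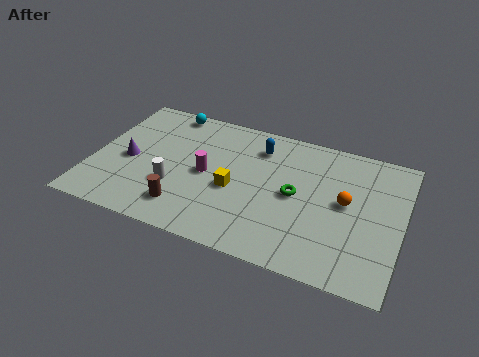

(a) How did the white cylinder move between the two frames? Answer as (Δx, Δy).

(0.3, -1.9)

The white cylinder was at about (3.5, 4.7) and moved to about (3.8, 2.8).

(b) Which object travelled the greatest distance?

the purple cone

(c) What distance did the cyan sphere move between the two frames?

1.2

The cyan sphere was near (1.9, 7.0) before and (2.9, 7.6) after, so it travelled √(1.0² + 0.6²) ≈ 1.2 units.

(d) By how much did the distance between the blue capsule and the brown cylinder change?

-0.3

The distance was about 5.9 in the first image and 5.6 in the second, so they moved 0.3 units closer together.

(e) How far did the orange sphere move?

1.5

The orange sphere moved from about (12.4, 3.5) to (11.3, 4.5), a distance of √(1.1² + 1.0²) ≈ 1.5.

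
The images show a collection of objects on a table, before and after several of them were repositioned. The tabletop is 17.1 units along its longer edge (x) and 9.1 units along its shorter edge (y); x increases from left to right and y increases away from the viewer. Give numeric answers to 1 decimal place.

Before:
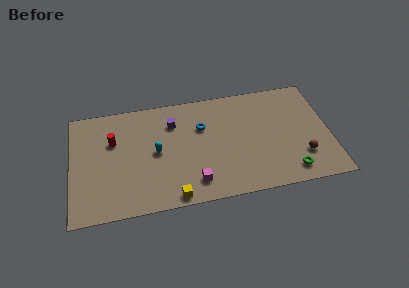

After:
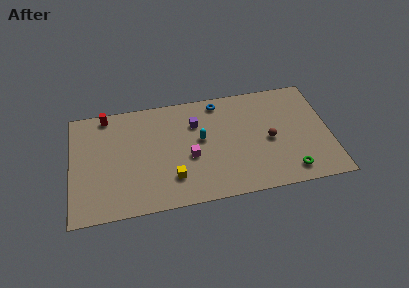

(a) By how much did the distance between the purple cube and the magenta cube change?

-2.5

The distance was about 5.2 in the first image and 2.7 in the second, so they moved 2.5 units closer together.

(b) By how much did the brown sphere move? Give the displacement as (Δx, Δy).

(-2.1, 1.7)

The brown sphere started near (15.2, 2.5) and ended near (13.1, 4.2).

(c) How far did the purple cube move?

1.5

The purple cube was near (6.8, 6.8) before and (8.3, 6.5) after, so it travelled √(1.5² + 0.3²) ≈ 1.5 units.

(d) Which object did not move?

the green torus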